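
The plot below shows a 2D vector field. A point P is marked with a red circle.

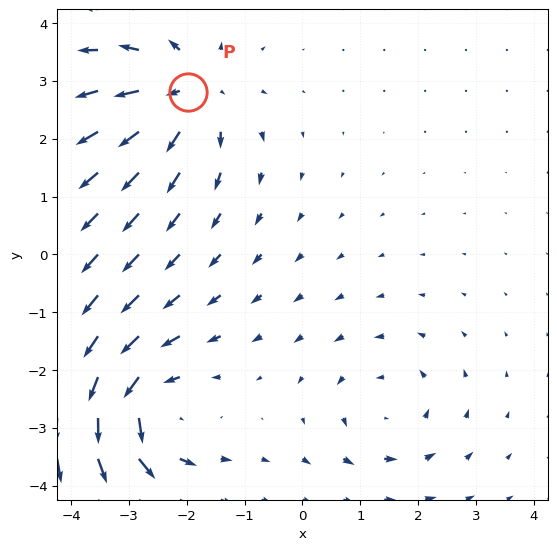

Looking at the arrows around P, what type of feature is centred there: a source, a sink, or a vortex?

At P (-2.0, 2.8) the arrows spread outward. Divergence about +4, curl ≈0 — positive divergence with near-zero curl is a source.

source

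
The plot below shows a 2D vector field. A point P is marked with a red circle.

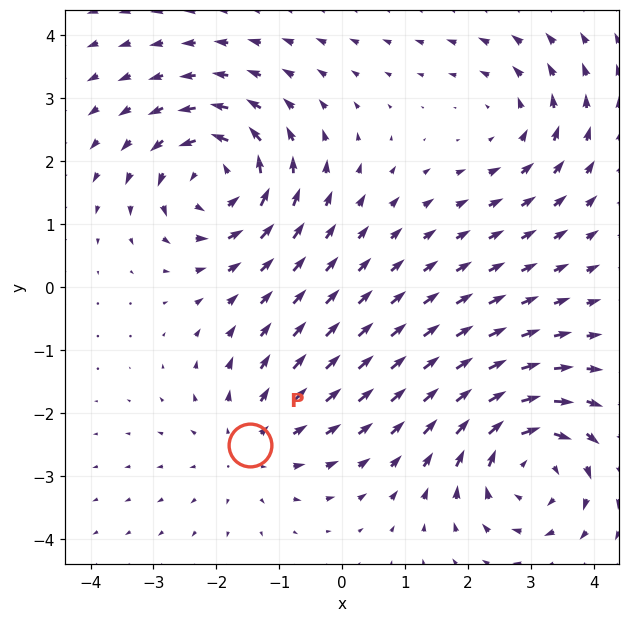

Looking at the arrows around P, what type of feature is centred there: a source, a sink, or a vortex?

At P (-1.5, -2.5) the arrows spread outward. Divergence about +3, curl ≈0 — positive divergence with near-zero curl is a source.

source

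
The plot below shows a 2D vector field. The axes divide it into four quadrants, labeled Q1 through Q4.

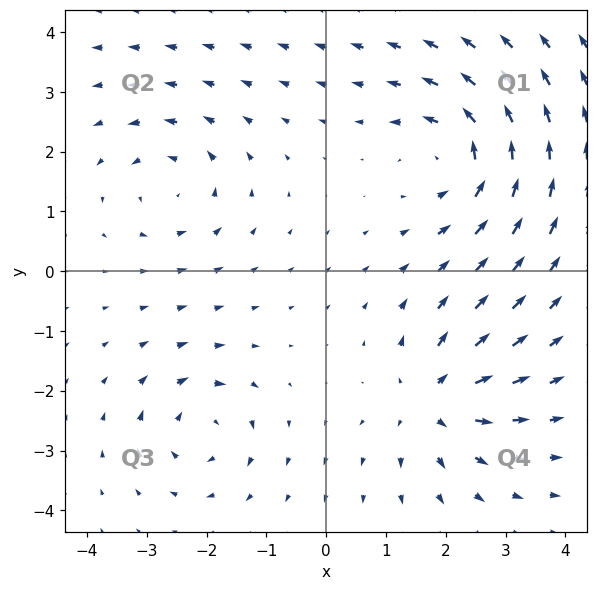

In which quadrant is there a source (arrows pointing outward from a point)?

The source sits at approximately (1.8, -2.2), which lies in quadrant Q4. The divergence there is about +5, positive as expected for a source.

Q4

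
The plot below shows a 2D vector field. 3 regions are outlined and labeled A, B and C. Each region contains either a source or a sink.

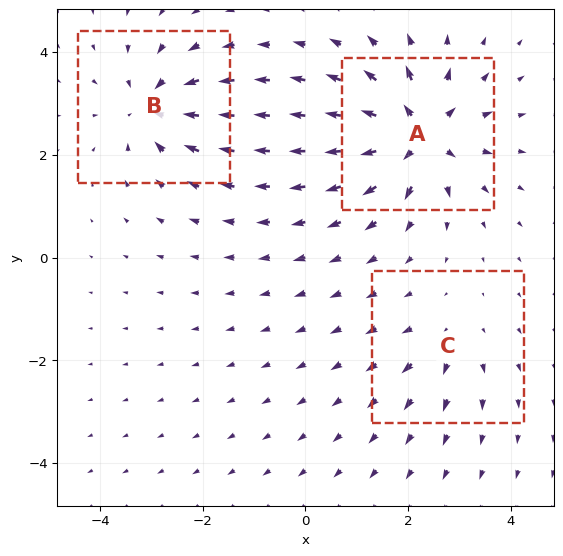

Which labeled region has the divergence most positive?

Divergence at each region's feature centre — A: about +5, B: about -4, C: about +2. Region A is most positive.

A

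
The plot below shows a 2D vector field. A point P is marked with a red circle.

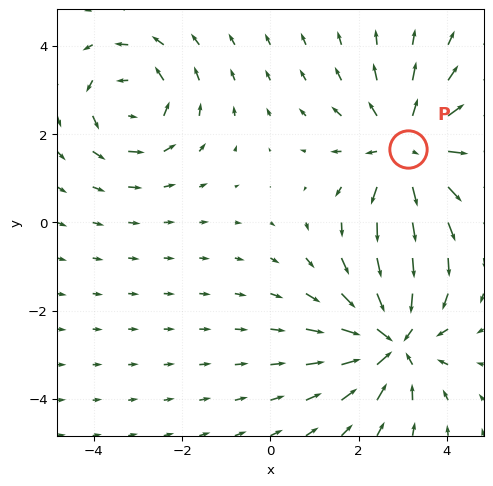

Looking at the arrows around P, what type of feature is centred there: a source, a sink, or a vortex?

At P (3.1, 1.7) the arrows spread outward. Divergence about +4, curl ≈0 — positive divergence with near-zero curl is a source.

source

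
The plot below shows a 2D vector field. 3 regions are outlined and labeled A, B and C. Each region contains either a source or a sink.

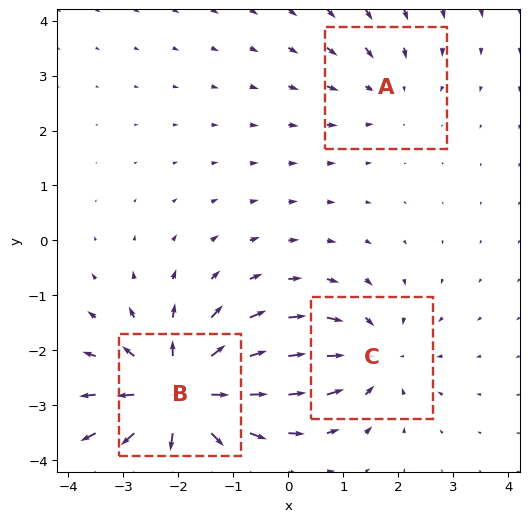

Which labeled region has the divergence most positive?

B

Divergence at each region's feature centre — A: about -2, B: about +5, C: about -3. Region B is most positive.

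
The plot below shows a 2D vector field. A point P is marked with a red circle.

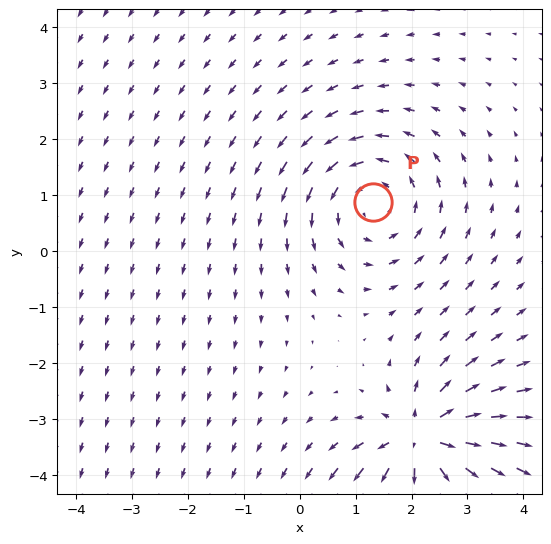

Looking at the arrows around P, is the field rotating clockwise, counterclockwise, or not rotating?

Near P at (1.3, 0.9) the arrows circulate counterclockwise. The curl (z-component) there is about +4; positive curl means counterclockwise rotation.

counterclockwise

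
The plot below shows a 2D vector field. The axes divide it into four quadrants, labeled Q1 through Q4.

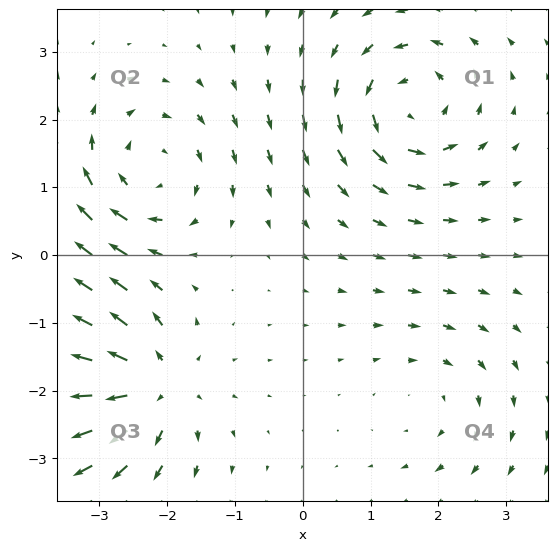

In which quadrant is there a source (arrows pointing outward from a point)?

Q3

The source sits at approximately (-2.2, -1.9), which lies in quadrant Q3. The divergence there is about +5, positive as expected for a source.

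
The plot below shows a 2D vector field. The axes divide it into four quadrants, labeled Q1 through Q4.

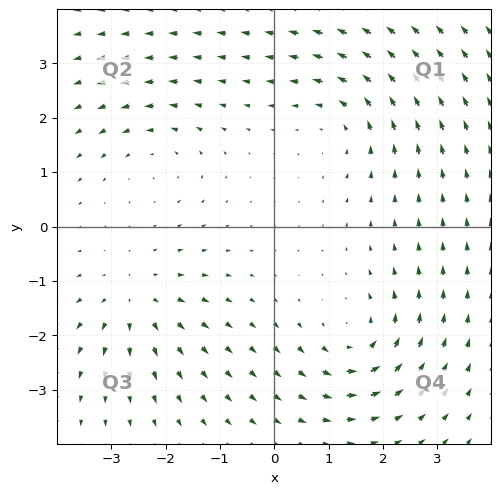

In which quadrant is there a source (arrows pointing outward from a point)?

The source sits at approximately (-2.5, -1.4), which lies in quadrant Q3. The divergence there is about +4, positive as expected for a source.

Q3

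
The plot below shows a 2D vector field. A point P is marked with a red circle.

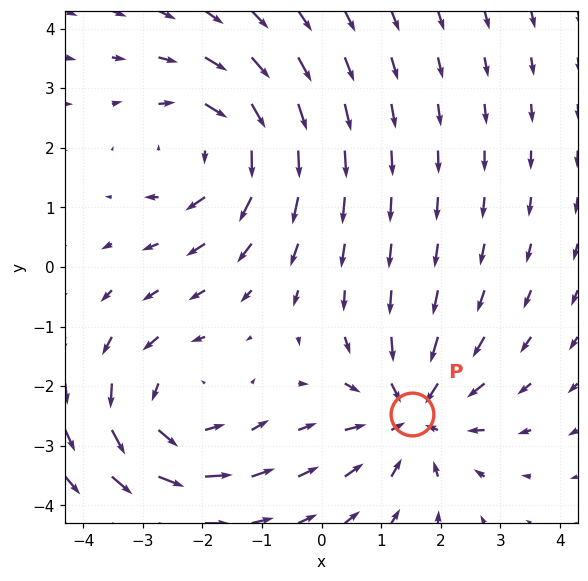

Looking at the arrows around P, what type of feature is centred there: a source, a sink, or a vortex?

sink

At P (1.5, -2.5) the arrows converge inward. Divergence about -5, curl ≈0 — negative divergence with near-zero curl is a sink.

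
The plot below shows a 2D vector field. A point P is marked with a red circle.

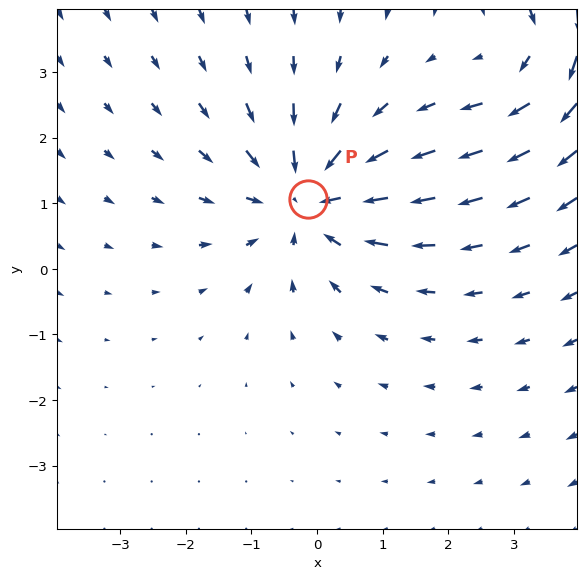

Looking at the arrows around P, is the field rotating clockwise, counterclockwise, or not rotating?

Near P at (-0.1, 1.1) the arrows show no circulation. The curl there is ≈0.

not rotating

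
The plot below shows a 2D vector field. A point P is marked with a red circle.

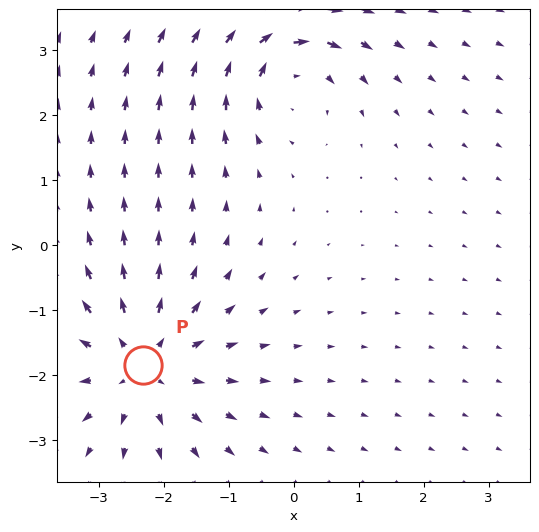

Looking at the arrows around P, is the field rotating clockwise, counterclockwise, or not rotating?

Near P at (-2.3, -1.8) the arrows show no circulation. The curl there is ≈0.

not rotating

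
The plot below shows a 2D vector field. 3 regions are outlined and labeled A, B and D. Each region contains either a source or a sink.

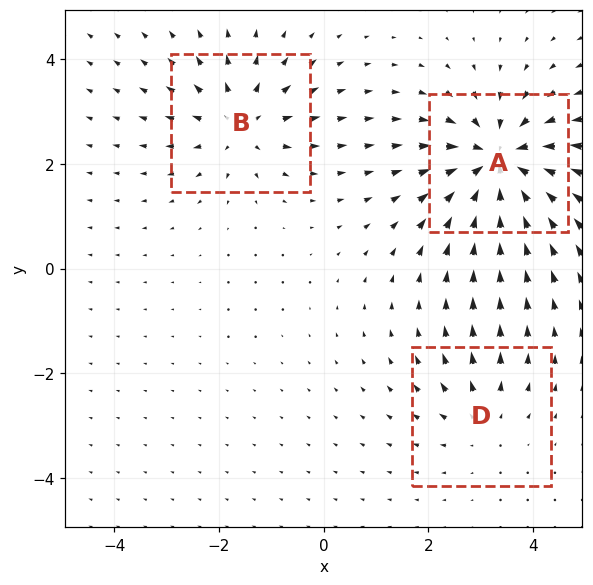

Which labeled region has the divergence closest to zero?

Divergence at each region's feature centre — A: about -5, B: about +3, D: about +2. Region D is closest to zero.

D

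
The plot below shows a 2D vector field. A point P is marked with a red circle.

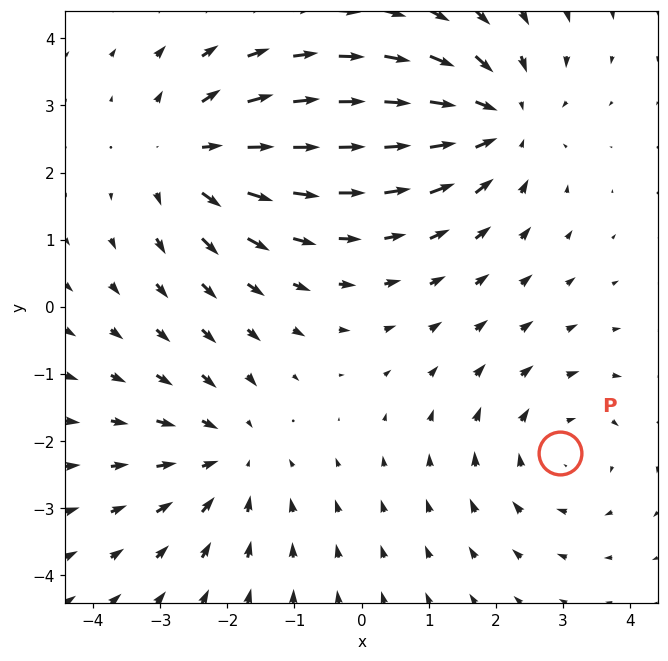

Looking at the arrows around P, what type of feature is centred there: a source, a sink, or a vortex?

At P (3.0, -2.2) the arrows circulate clockwise. Divergence ≈0, curl about -3 — near-zero divergence with nonzero curl is a vortex.

vortex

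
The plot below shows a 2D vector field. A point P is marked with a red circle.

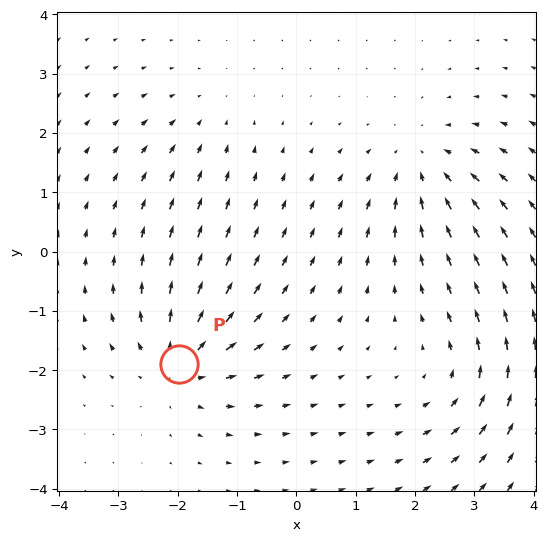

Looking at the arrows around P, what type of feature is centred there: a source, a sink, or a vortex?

source

At P (-2.0, -1.9) the arrows spread outward. Divergence about +5, curl ≈0 — positive divergence with near-zero curl is a source.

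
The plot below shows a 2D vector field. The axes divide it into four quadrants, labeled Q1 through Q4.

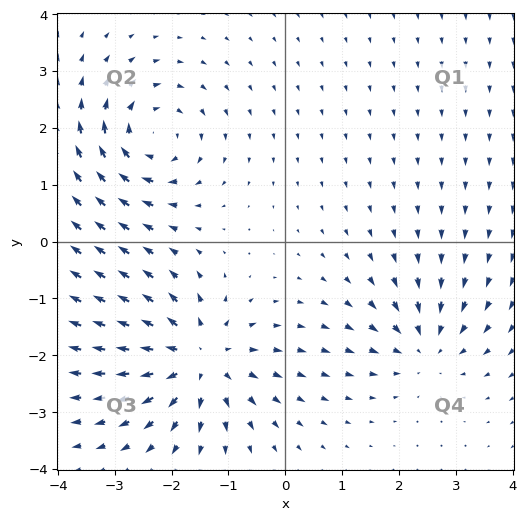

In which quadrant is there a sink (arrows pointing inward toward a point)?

The sink sits at approximately (2.4, -1.8), which lies in quadrant Q4. The divergence there is about -3, negative as expected for a sink.

Q4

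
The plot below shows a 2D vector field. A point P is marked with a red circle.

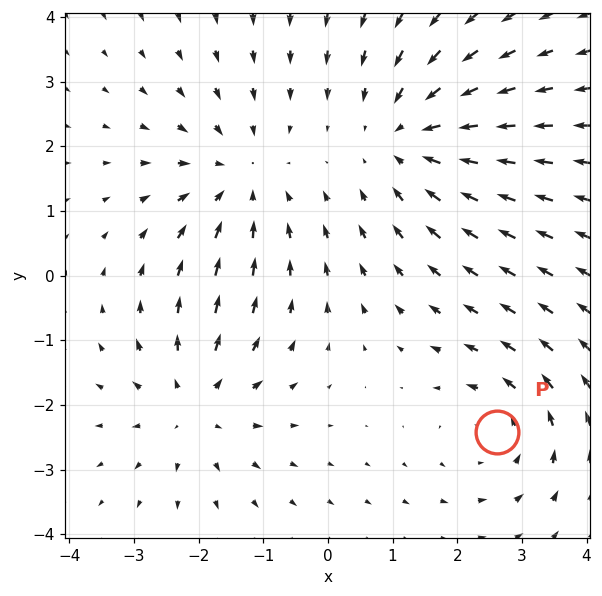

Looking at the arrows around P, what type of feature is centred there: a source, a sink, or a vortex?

At P (2.6, -2.4) the arrows circulate counterclockwise. Divergence ≈0, curl about +3 — near-zero divergence with nonzero curl is a vortex.

vortex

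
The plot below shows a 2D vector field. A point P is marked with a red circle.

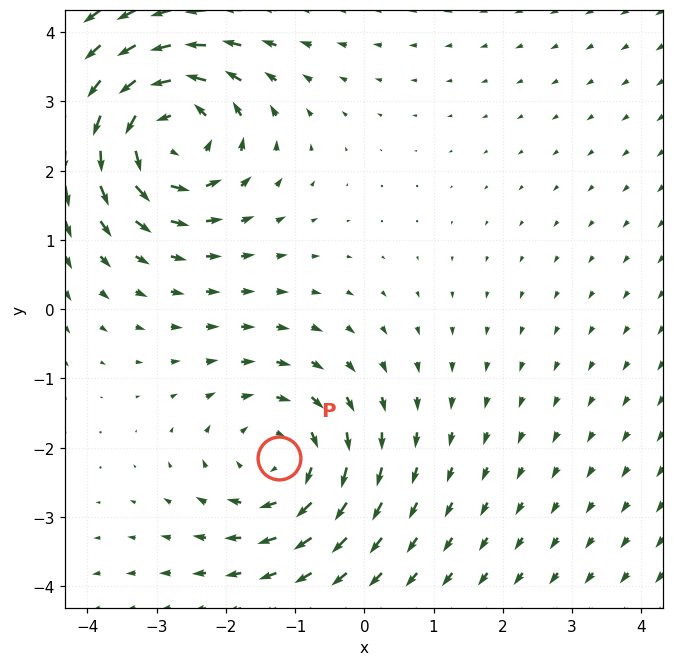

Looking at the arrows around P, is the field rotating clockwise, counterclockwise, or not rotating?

Near P at (-1.2, -2.1) the arrows circulate clockwise. The curl (z-component) there is about -3; negative curl means clockwise rotation.

clockwise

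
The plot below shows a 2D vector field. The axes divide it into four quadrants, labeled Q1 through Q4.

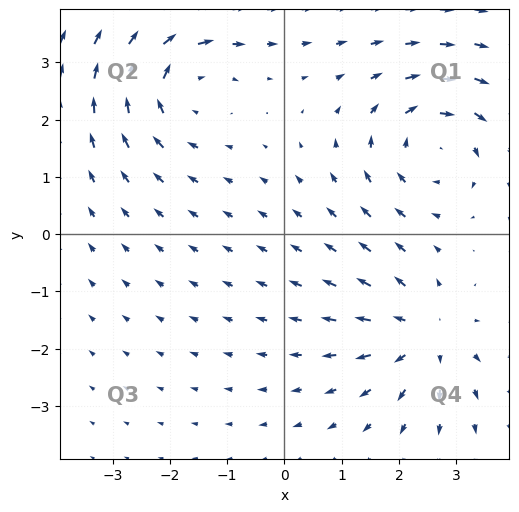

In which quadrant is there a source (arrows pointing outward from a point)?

Q4

The source sits at approximately (2.4, -1.8), which lies in quadrant Q4. The divergence there is about +5, positive as expected for a source.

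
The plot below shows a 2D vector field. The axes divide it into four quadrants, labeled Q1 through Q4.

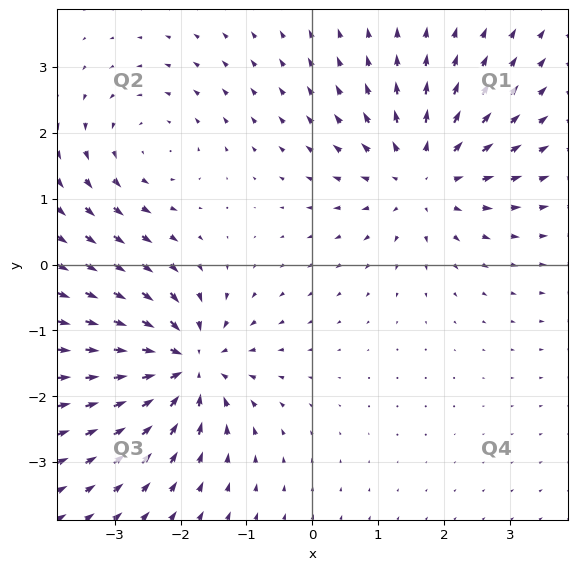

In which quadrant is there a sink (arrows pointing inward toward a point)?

Q3

The sink sits at approximately (-1.9, -1.5), which lies in quadrant Q3. The divergence there is about -5, negative as expected for a sink.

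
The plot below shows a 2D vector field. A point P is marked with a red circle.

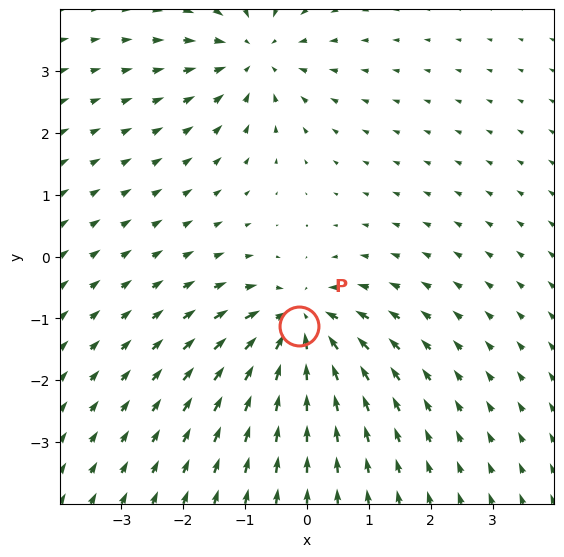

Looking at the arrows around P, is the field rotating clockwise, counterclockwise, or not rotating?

not rotating

Near P at (-0.1, -1.1) the arrows show no circulation. The curl there is ≈0.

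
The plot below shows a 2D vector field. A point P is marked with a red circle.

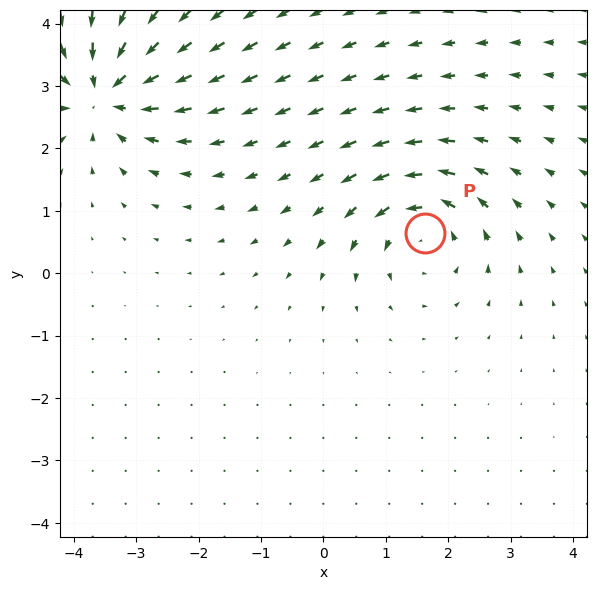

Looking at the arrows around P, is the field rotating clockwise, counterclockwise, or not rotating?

Near P at (1.6, 0.6) the arrows circulate counterclockwise. The curl (z-component) there is about +4; positive curl means counterclockwise rotation.

counterclockwise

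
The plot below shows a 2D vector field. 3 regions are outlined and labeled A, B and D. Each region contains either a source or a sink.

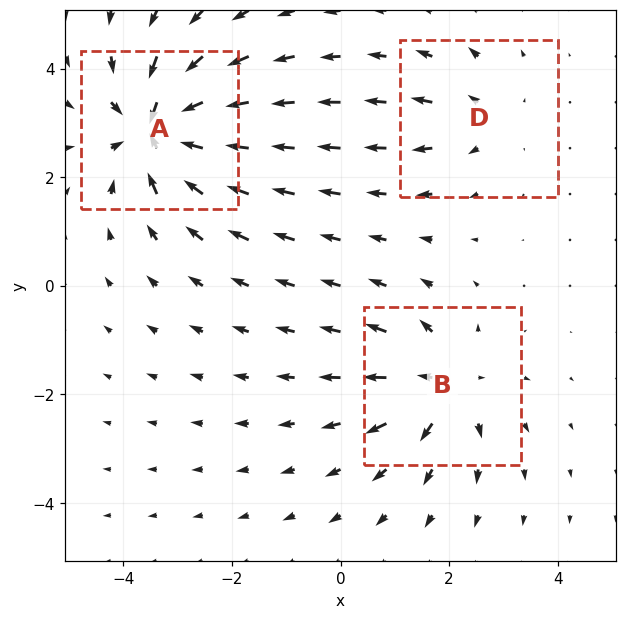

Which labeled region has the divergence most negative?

A

Divergence at each region's feature centre — A: about -5, B: about +4, D: about +2. Region A is most negative.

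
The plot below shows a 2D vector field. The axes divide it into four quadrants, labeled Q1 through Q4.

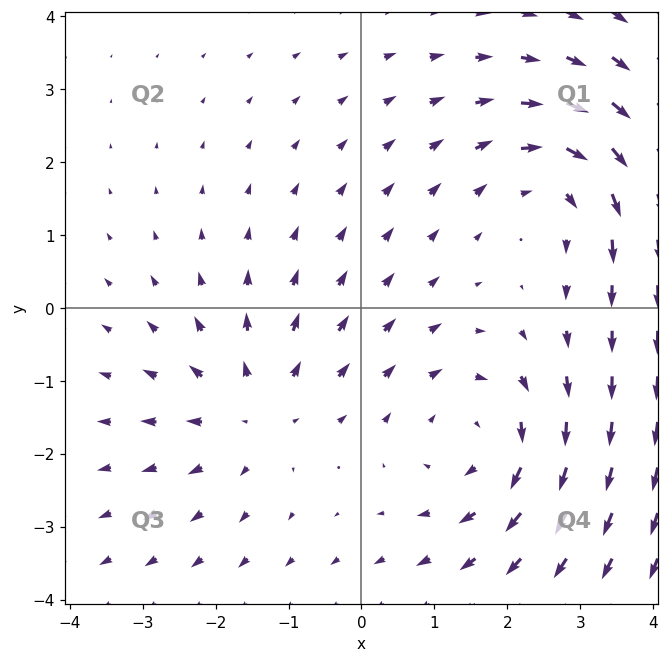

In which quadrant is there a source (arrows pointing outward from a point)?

The source sits at approximately (-1.5, -1.4), which lies in quadrant Q3. The divergence there is about +3, positive as expected for a source.

Q3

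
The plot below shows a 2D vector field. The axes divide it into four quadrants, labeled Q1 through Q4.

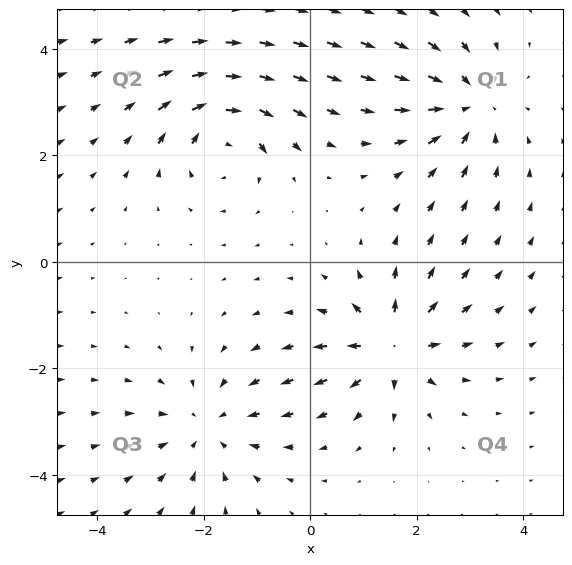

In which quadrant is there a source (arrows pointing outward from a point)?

The source sits at approximately (1.5, -1.6), which lies in quadrant Q4. The divergence there is about +5, positive as expected for a source.

Q4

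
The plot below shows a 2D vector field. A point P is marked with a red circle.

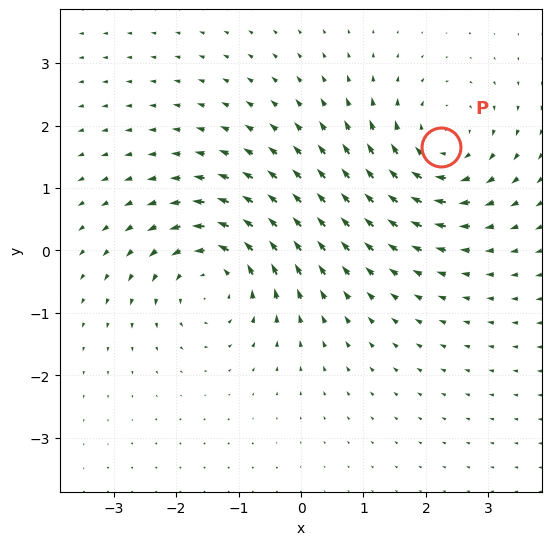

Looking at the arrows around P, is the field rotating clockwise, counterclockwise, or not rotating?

clockwise

Near P at (2.2, 1.7) the arrows circulate clockwise. The curl (z-component) there is about -4; negative curl means clockwise rotation.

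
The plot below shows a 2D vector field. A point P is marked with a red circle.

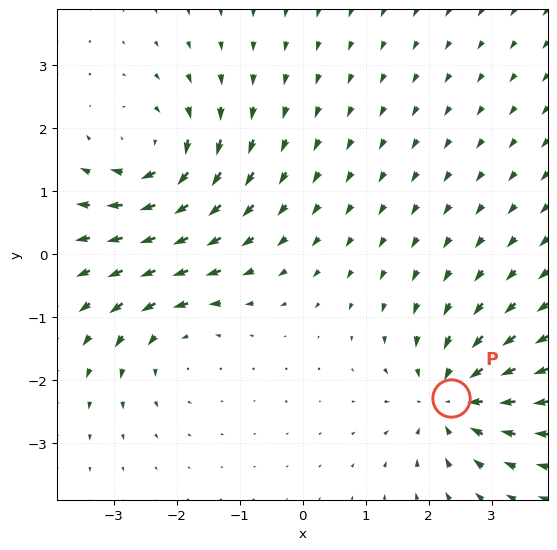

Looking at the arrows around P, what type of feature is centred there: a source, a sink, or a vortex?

At P (2.4, -2.3) the arrows converge inward. Divergence about -6, curl ≈0 — negative divergence with near-zero curl is a sink.

sink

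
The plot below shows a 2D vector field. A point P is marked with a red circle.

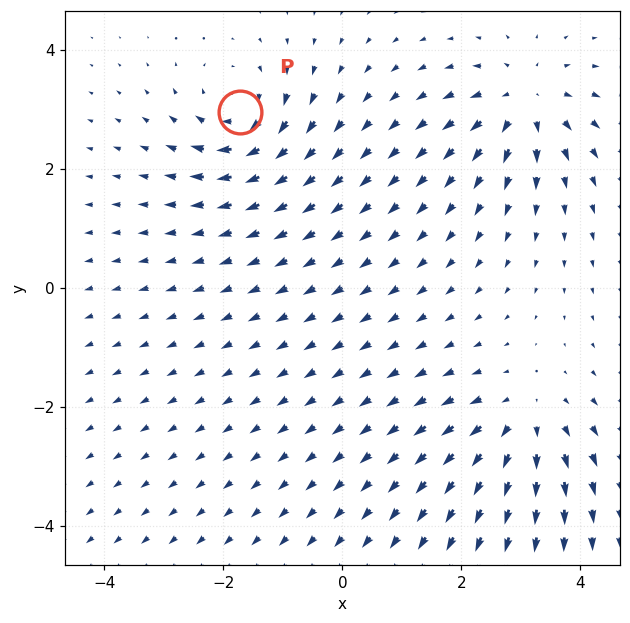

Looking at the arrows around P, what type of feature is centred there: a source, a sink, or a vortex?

At P (-1.7, 3.0) the arrows circulate clockwise. Divergence ≈0, curl about -6 — near-zero divergence with nonzero curl is a vortex.

vortex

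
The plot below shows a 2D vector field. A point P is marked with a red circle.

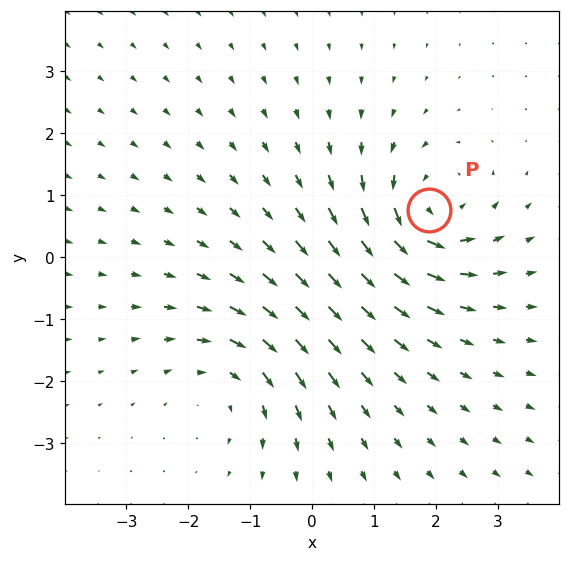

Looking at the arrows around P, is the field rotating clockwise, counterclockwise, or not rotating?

Near P at (1.9, 0.8) the arrows circulate counterclockwise. The curl (z-component) there is about +6; positive curl means counterclockwise rotation.

counterclockwise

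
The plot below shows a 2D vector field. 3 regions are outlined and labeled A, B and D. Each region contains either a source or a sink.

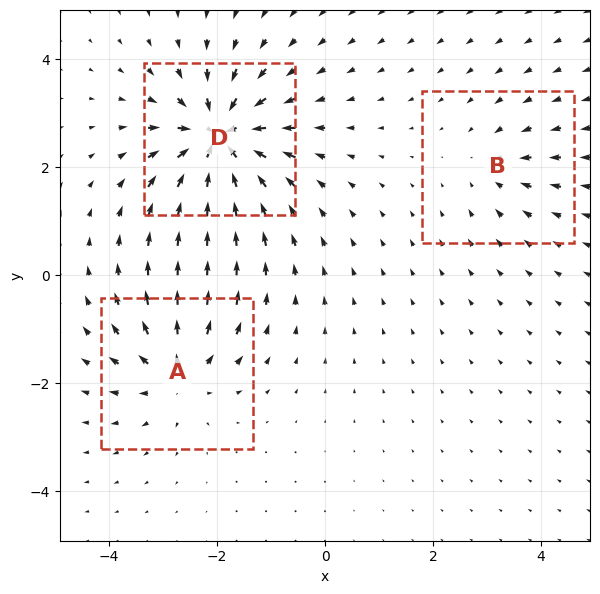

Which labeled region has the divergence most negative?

Divergence at each region's feature centre — A: about +4, B: about -2, D: about -6. Region D is most negative.

D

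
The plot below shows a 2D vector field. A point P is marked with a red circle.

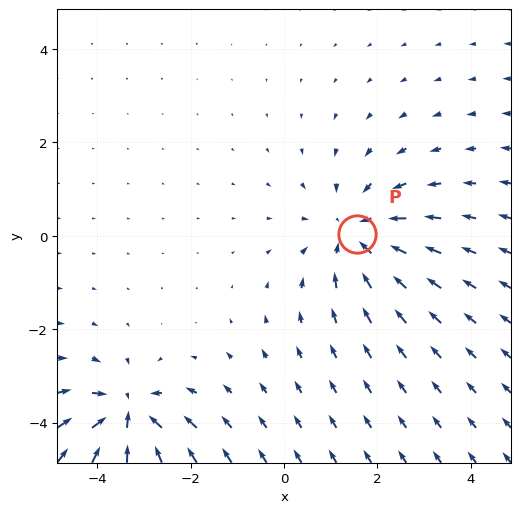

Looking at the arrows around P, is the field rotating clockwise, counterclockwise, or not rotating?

not rotating

Near P at (1.6, 0.0) the arrows show no circulation. The curl there is ≈0.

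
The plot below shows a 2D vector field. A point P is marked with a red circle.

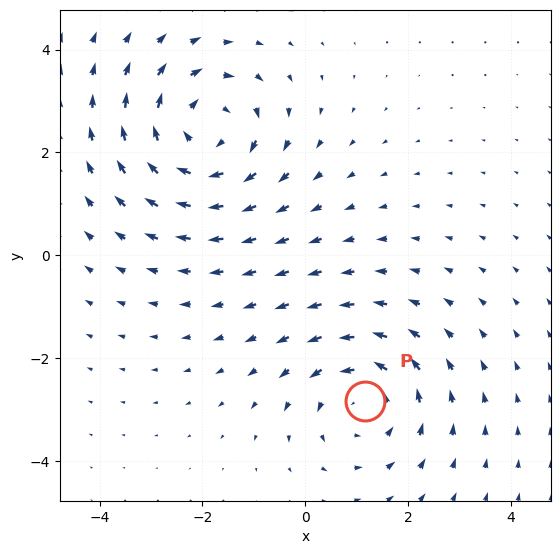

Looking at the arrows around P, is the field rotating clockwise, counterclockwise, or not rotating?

counterclockwise

Near P at (1.2, -2.8) the arrows circulate counterclockwise. The curl (z-component) there is about +3; positive curl means counterclockwise rotation.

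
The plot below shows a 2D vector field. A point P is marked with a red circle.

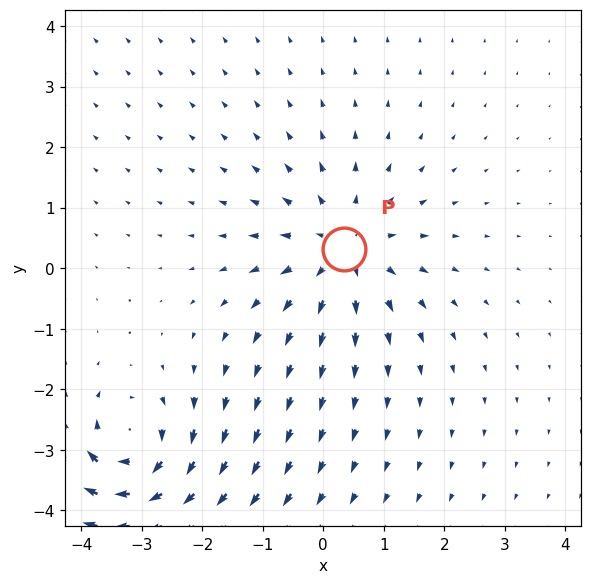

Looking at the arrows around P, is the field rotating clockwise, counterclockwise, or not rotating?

not rotating

Near P at (0.3, 0.3) the arrows show no circulation. The curl there is ≈0.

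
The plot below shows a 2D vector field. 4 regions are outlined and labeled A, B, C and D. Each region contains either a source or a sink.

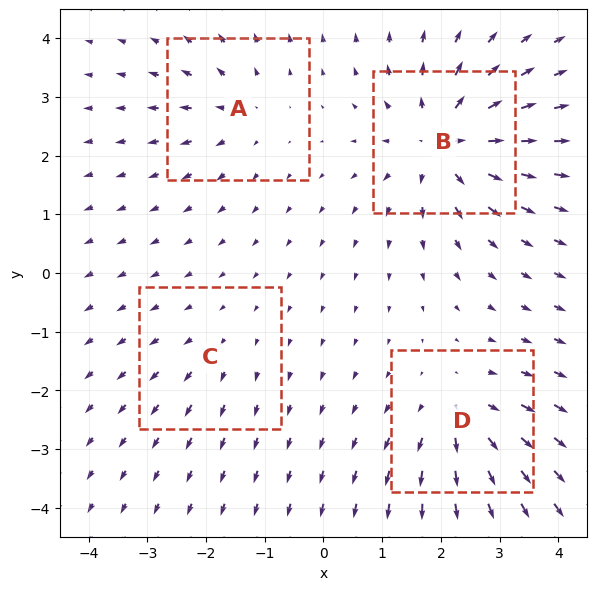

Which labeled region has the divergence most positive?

B

Divergence at each region's feature centre — A: about +4, B: about +7, C: about +2, D: about +5. Region B is most positive.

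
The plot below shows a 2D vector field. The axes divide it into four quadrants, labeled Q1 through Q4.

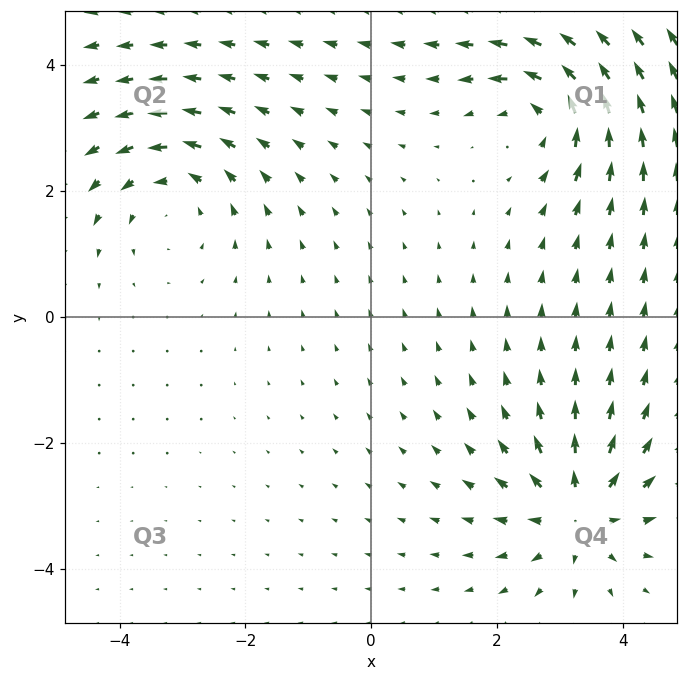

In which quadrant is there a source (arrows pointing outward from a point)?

The source sits at approximately (3.3, -3.1), which lies in quadrant Q4. The divergence there is about +6, positive as expected for a source.

Q4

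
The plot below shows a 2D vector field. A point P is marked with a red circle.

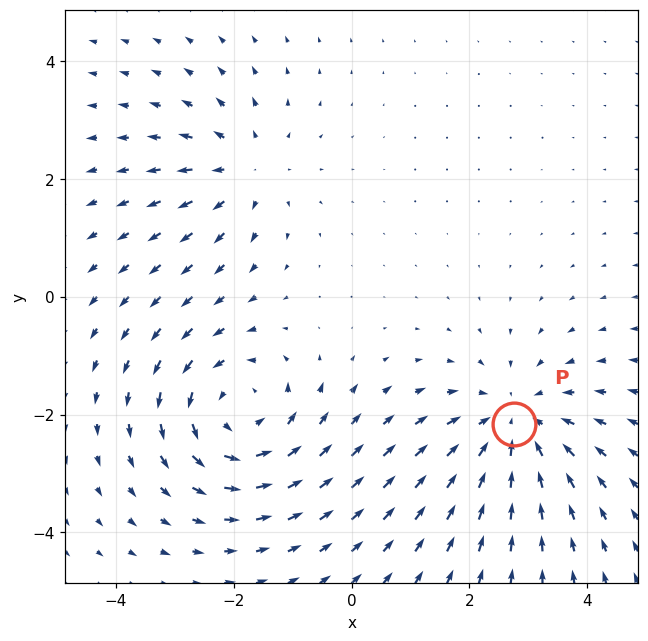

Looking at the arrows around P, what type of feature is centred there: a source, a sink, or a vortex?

sink

At P (2.8, -2.2) the arrows converge inward. Divergence about -4, curl ≈0 — negative divergence with near-zero curl is a sink.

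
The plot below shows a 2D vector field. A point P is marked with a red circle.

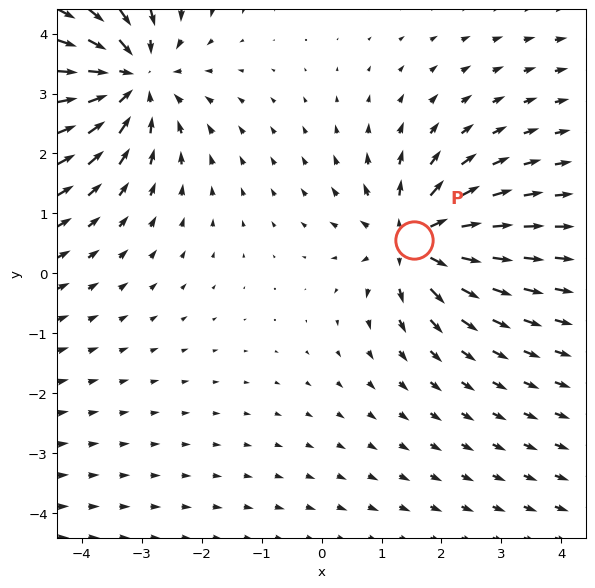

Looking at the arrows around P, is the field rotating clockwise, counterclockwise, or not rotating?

not rotating

Near P at (1.5, 0.6) the arrows show no circulation. The curl there is ≈0.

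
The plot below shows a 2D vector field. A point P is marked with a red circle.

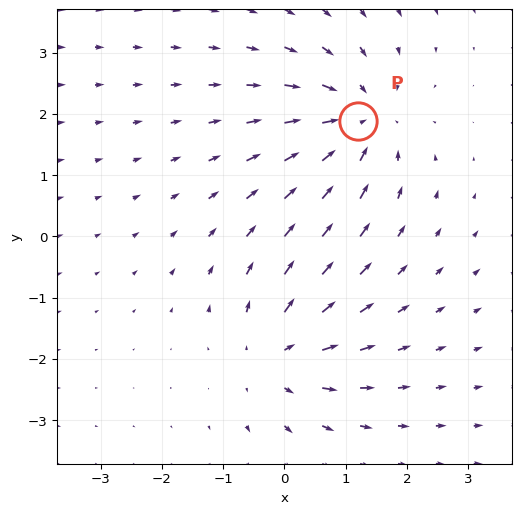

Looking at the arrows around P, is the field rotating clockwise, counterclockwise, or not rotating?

Near P at (1.2, 1.9) the arrows show no circulation. The curl there is ≈0.

not rotating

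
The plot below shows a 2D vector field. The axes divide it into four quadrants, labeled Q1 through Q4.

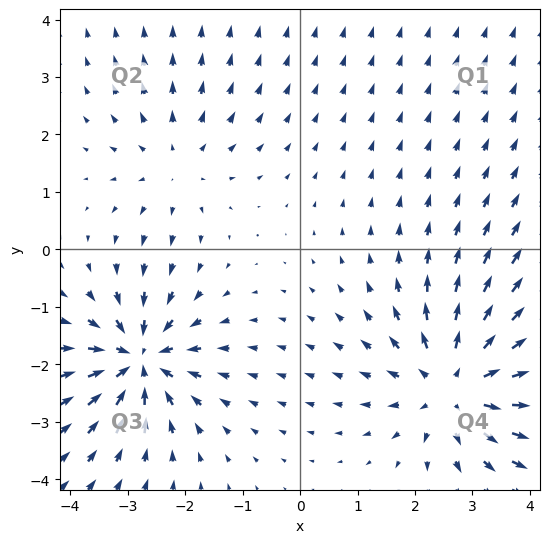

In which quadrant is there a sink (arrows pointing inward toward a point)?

Q3

The sink sits at approximately (-2.8, -1.9), which lies in quadrant Q3. The divergence there is about -6, negative as expected for a sink.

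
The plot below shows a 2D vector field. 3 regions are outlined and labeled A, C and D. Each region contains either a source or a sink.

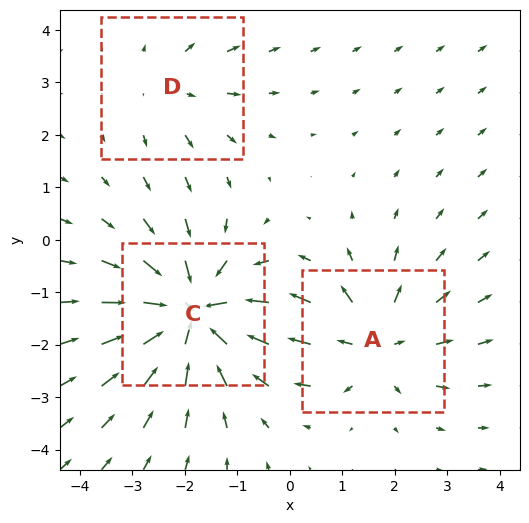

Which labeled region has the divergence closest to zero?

Divergence at each region's feature centre — A: about +3, C: about -5, D: about +2. Region D is closest to zero.

D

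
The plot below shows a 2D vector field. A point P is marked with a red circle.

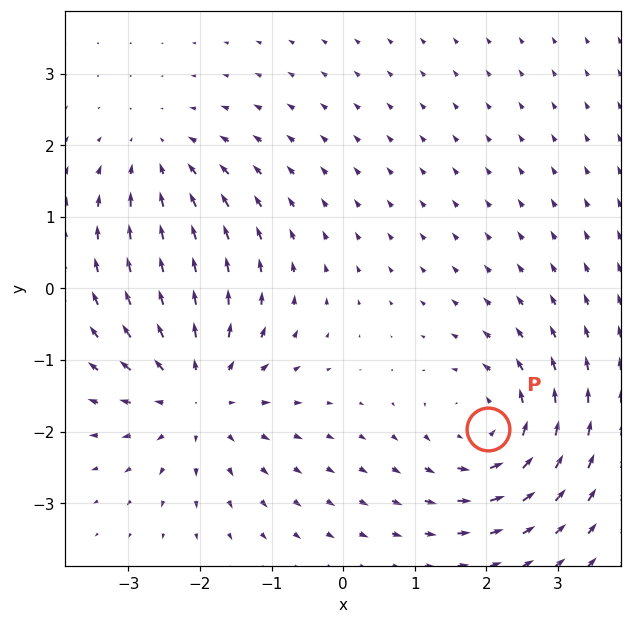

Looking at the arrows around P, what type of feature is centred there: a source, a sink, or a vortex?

vortex

At P (2.0, -2.0) the arrows circulate counterclockwise. Divergence ≈0, curl about +4 — near-zero divergence with nonzero curl is a vortex.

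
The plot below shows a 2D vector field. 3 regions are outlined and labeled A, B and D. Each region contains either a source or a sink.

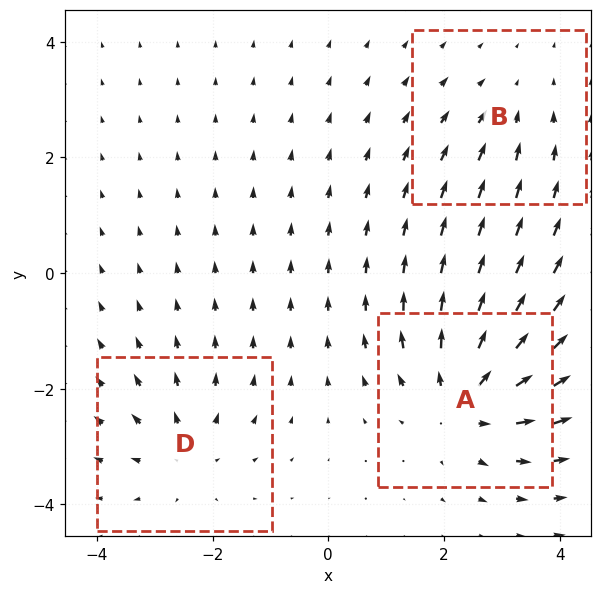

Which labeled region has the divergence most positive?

A

Divergence at each region's feature centre — A: about +5, B: about -2, D: about +3. Region A is most positive.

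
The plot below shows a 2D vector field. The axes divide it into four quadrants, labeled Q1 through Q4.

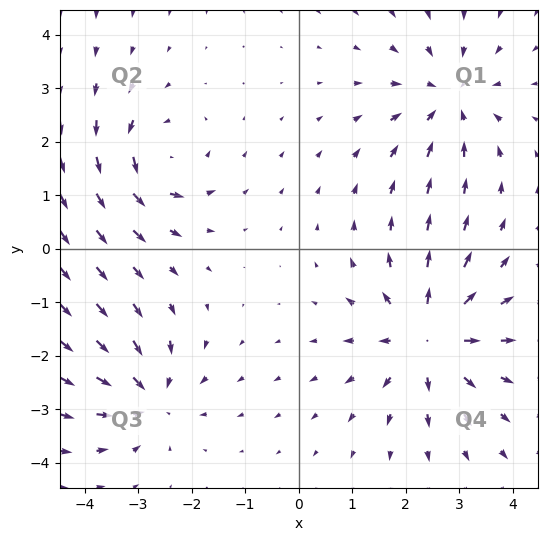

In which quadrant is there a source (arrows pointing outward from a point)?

Q4

The source sits at approximately (2.4, -1.6), which lies in quadrant Q4. The divergence there is about +5, positive as expected for a source.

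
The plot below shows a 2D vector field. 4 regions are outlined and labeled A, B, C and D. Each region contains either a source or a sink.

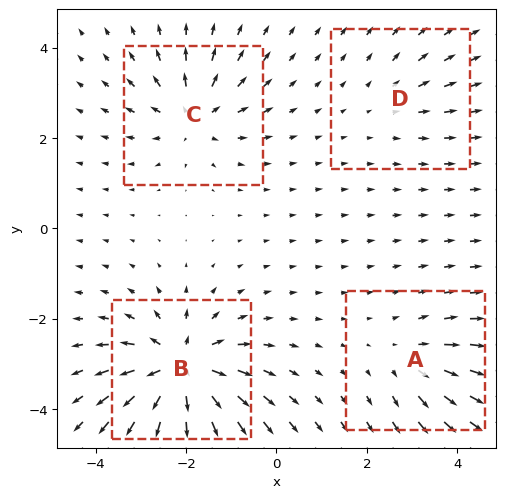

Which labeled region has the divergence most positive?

Divergence at each region's feature centre — A: about +4, B: about +9, C: about +5, D: about +2. Region B is most positive.

B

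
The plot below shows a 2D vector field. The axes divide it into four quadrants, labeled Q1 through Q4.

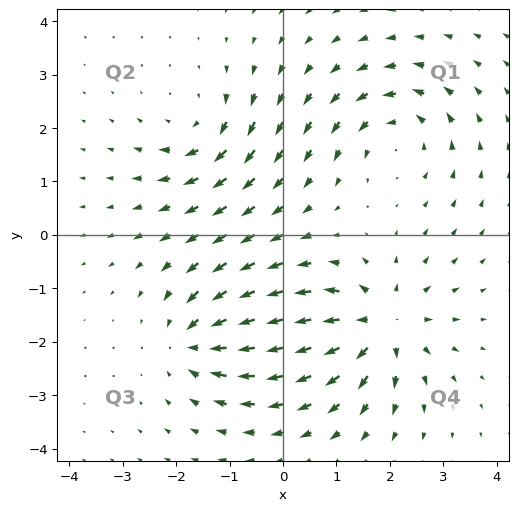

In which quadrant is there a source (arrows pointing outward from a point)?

Q4

The source sits at approximately (1.8, -1.7), which lies in quadrant Q4. The divergence there is about +4, positive as expected for a source.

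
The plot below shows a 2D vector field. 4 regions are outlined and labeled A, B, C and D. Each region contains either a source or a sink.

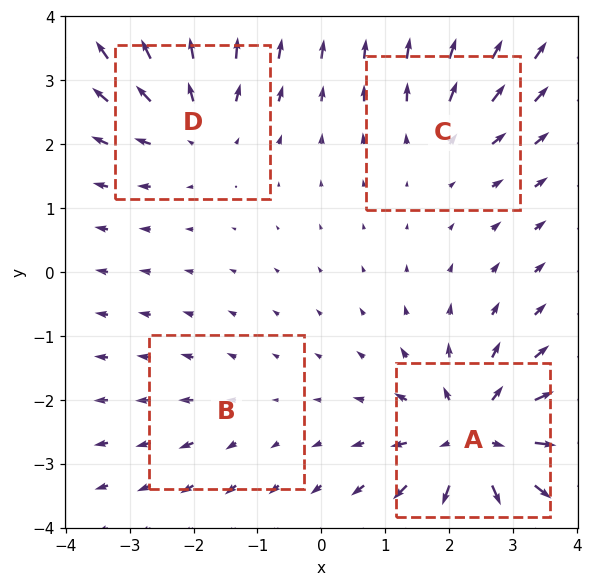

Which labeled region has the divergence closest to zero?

Divergence at each region's feature centre — A: about +7, B: about +2, C: about +3, D: about +5. Region B is closest to zero.

B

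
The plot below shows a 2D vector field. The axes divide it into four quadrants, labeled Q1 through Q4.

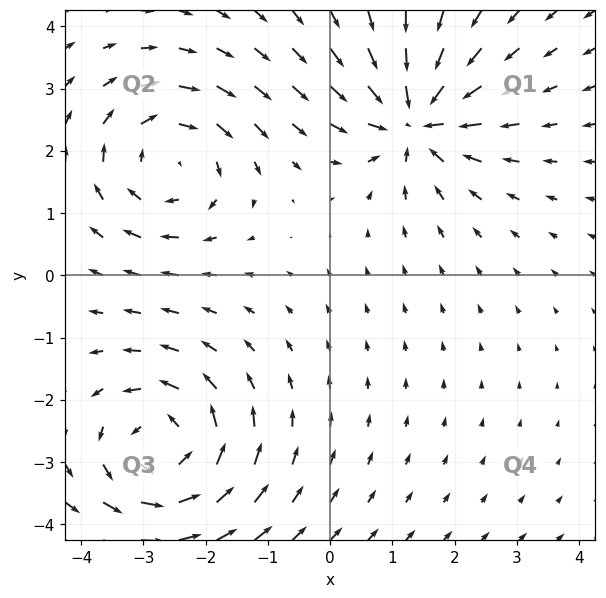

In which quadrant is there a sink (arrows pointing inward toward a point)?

The sink sits at approximately (1.4, 2.5), which lies in quadrant Q1. The divergence there is about -5, negative as expected for a sink.

Q1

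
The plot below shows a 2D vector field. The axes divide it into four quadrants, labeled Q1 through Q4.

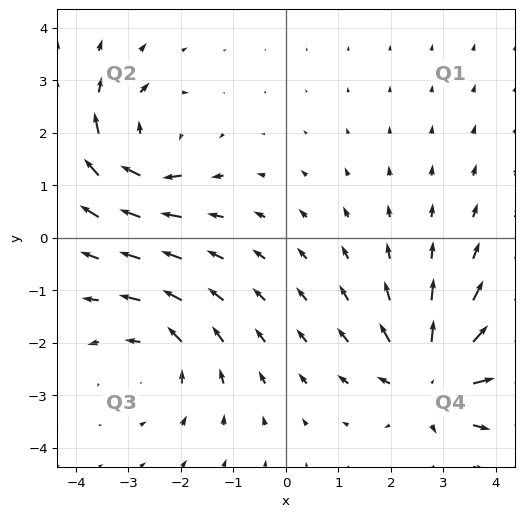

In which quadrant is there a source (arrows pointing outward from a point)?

Q4

The source sits at approximately (2.8, -2.7), which lies in quadrant Q4. The divergence there is about +5, positive as expected for a source.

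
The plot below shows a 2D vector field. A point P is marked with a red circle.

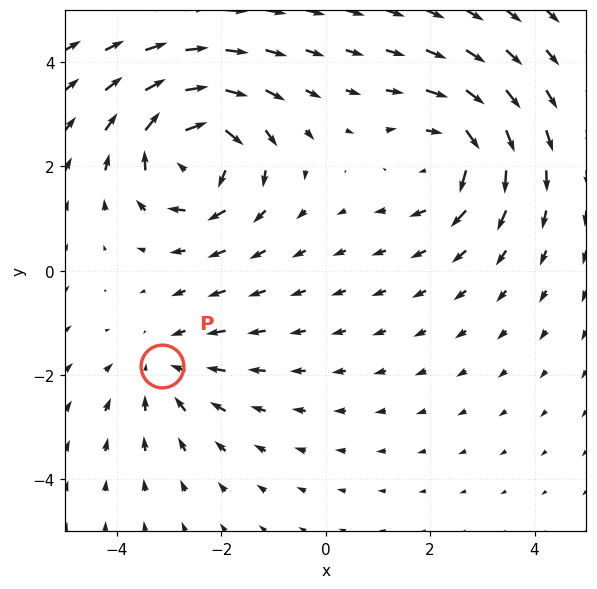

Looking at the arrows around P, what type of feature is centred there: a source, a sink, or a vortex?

sink

At P (-3.1, -1.8) the arrows converge inward. Divergence about -2, curl ≈0 — negative divergence with near-zero curl is a sink.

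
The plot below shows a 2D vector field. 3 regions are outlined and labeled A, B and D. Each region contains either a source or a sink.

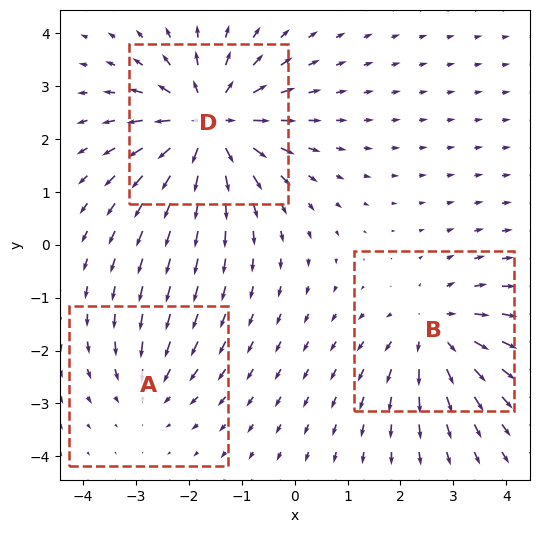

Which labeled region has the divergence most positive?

Divergence at each region's feature centre — A: about -2, B: about +3, D: about +5. Region D is most positive.

D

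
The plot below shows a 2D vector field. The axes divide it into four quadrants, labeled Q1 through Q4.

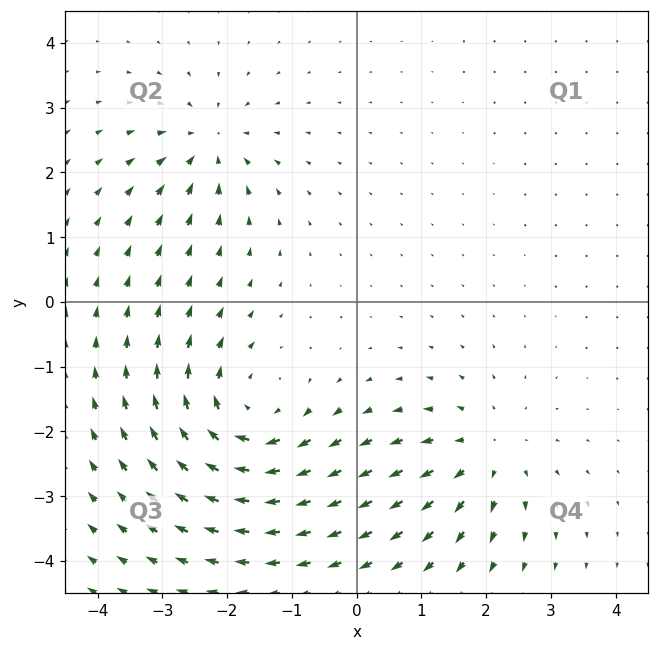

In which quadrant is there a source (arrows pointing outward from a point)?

The source sits at approximately (2.0, -2.3), which lies in quadrant Q4. The divergence there is about +3, positive as expected for a source.

Q4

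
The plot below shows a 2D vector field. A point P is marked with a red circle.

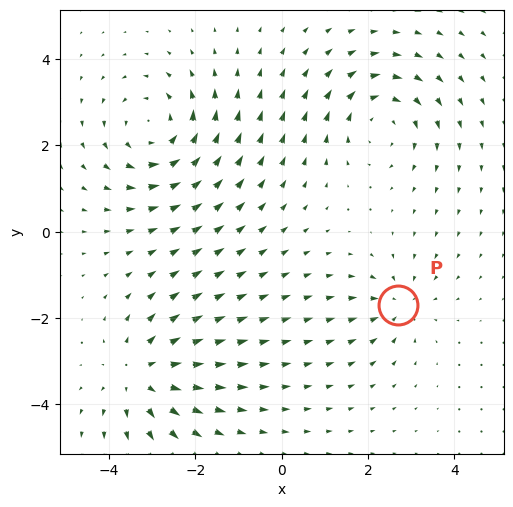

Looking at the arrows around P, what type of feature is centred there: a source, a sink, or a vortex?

At P (2.7, -1.7) the arrows converge inward. Divergence about -3, curl ≈0 — negative divergence with near-zero curl is a sink.

sink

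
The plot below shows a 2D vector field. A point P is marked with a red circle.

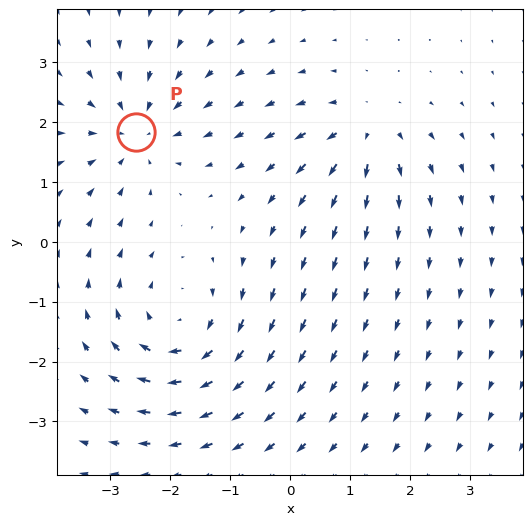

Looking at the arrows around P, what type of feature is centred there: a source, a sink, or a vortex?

sink

At P (-2.6, 1.8) the arrows converge inward. Divergence about -4, curl ≈0 — negative divergence with near-zero curl is a sink.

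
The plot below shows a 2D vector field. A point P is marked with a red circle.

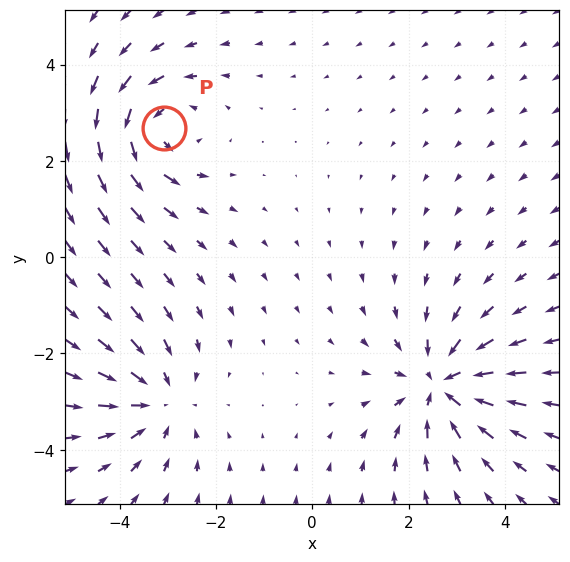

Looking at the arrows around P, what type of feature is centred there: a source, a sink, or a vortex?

vortex

At P (-3.1, 2.7) the arrows circulate counterclockwise. Divergence ≈0, curl about +4 — near-zero divergence with nonzero curl is a vortex.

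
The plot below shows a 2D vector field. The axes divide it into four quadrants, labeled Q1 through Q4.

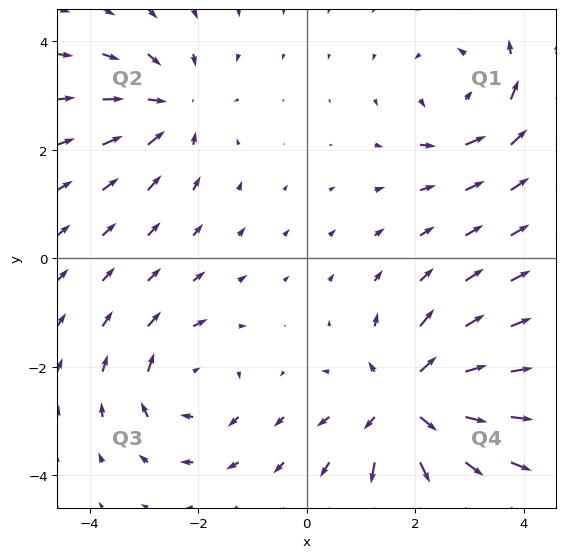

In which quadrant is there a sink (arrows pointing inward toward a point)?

The sink sits at approximately (-2.5, 2.8), which lies in quadrant Q2. The divergence there is about -3, negative as expected for a sink.

Q2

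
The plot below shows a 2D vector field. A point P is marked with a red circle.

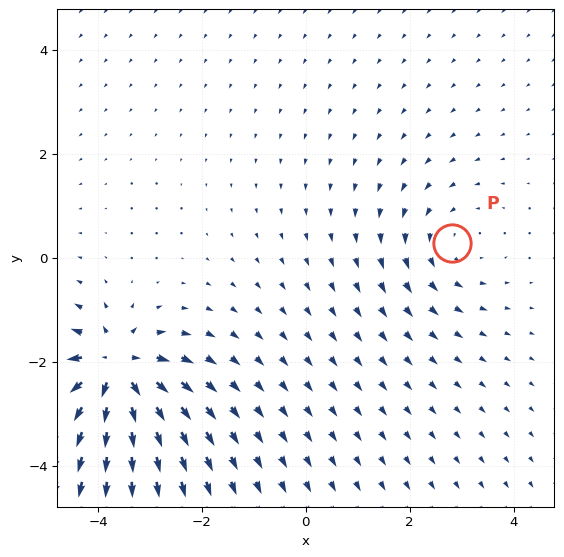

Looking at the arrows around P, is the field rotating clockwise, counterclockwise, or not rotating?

Near P at (2.8, 0.3) the arrows circulate counterclockwise. The curl (z-component) there is about +2; positive curl means counterclockwise rotation.

counterclockwise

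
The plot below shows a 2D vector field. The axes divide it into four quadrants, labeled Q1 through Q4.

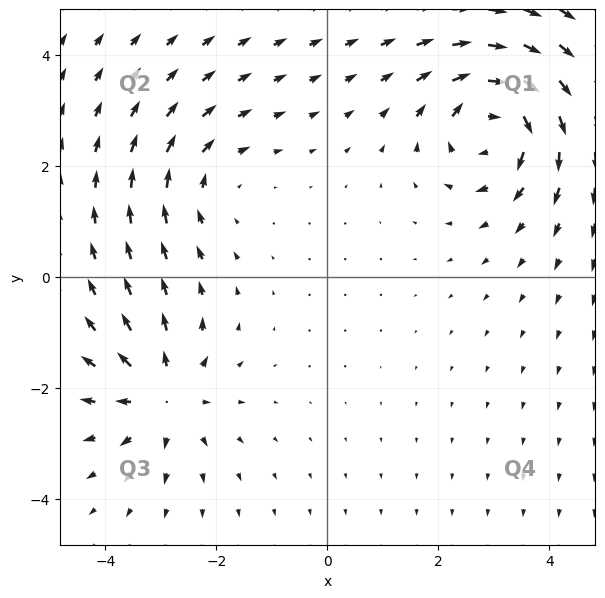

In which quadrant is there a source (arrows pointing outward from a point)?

Q3

The source sits at approximately (-3.0, -2.1), which lies in quadrant Q3. The divergence there is about +4, positive as expected for a source.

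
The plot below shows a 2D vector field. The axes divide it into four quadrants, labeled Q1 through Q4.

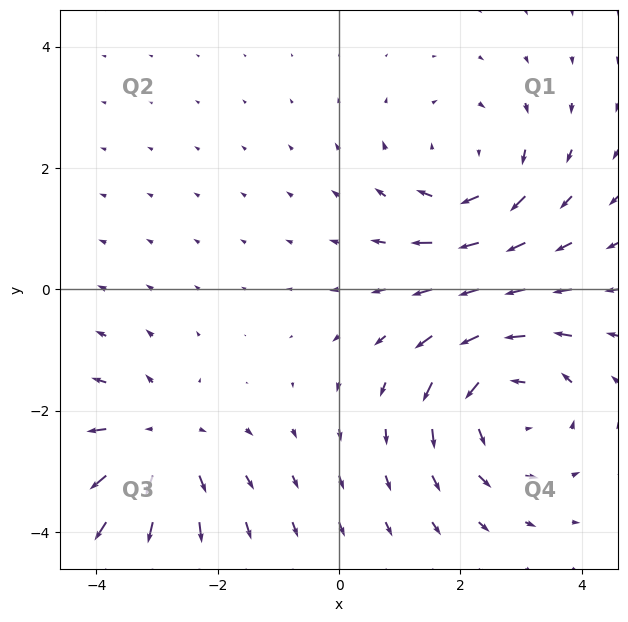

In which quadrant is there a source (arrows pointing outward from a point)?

Q3

The source sits at approximately (-3.0, -2.6), which lies in quadrant Q3. The divergence there is about +4, positive as expected for a source.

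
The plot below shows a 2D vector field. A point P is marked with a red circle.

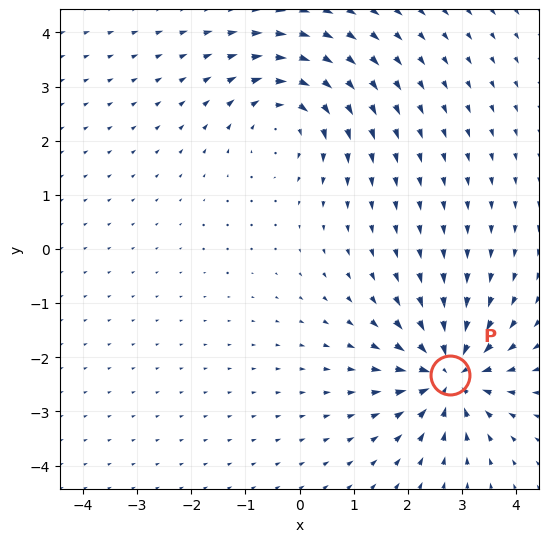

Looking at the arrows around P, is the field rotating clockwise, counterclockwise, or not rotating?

Near P at (2.8, -2.3) the arrows show no circulation. The curl there is ≈0.

not rotating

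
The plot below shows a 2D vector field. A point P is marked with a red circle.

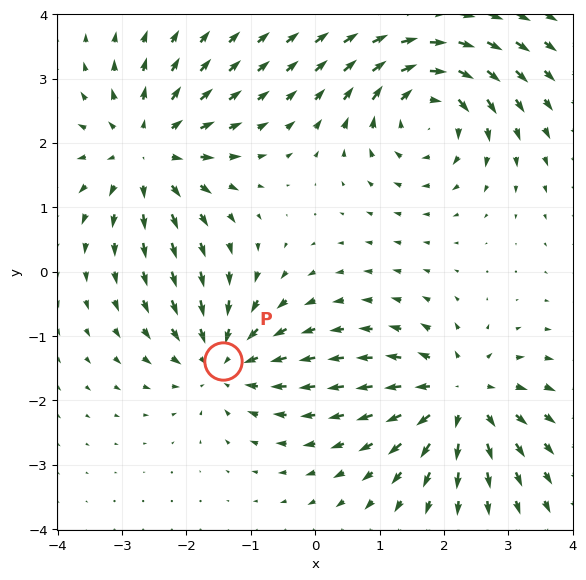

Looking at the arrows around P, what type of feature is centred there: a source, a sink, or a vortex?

At P (-1.4, -1.4) the arrows converge inward. Divergence about -5, curl ≈0 — negative divergence with near-zero curl is a sink.

sink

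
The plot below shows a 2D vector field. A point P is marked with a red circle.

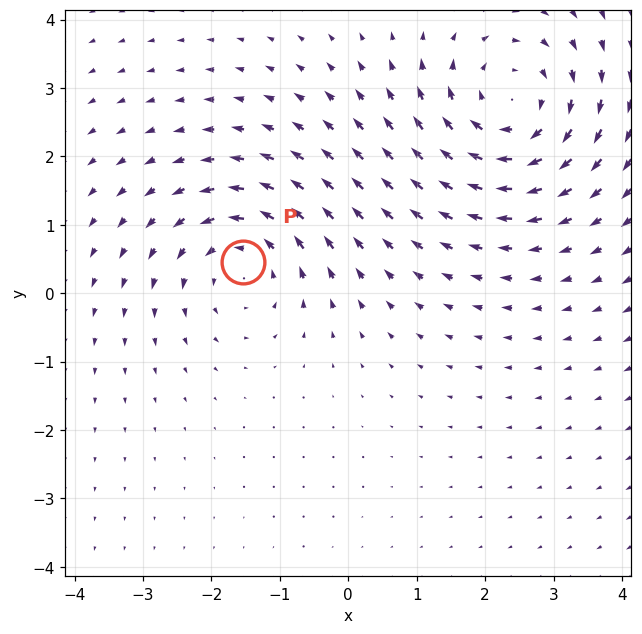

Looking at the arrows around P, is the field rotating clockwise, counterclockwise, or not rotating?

Near P at (-1.5, 0.5) the arrows circulate counterclockwise. The curl (z-component) there is about +4; positive curl means counterclockwise rotation.

counterclockwise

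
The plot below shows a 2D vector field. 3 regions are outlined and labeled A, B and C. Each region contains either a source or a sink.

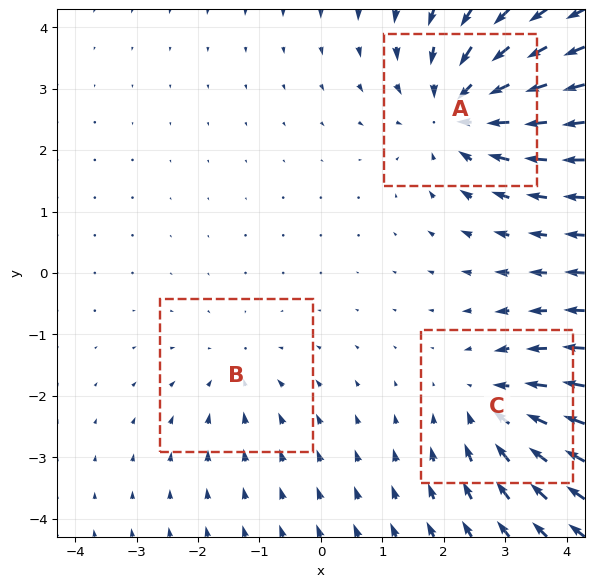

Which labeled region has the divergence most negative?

Divergence at each region's feature centre — A: about -4, B: about -2, C: about -3. Region A is most negative.

A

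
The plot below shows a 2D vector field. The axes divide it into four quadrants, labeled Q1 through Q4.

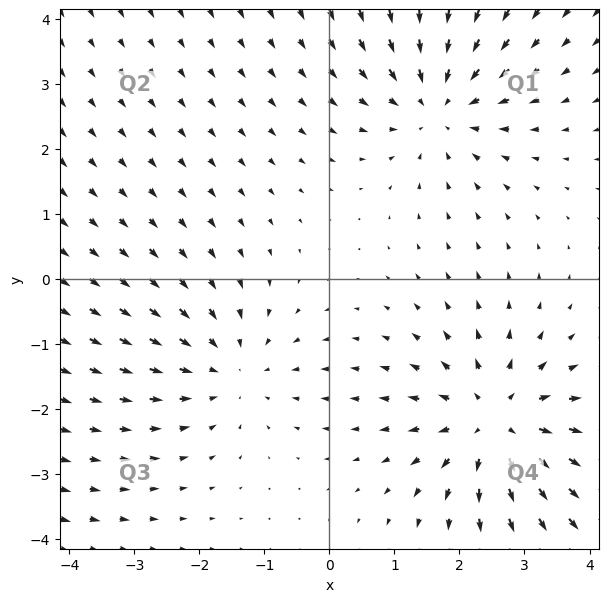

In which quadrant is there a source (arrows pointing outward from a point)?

The source sits at approximately (2.5, -2.2), which lies in quadrant Q4. The divergence there is about +4, positive as expected for a source.

Q4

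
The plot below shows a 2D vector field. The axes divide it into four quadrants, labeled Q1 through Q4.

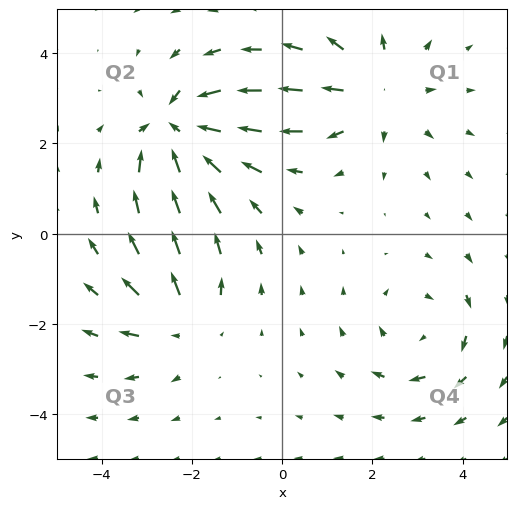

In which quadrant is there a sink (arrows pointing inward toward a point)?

Q2

The sink sits at approximately (-2.3, 2.3), which lies in quadrant Q2. The divergence there is about -5, negative as expected for a sink.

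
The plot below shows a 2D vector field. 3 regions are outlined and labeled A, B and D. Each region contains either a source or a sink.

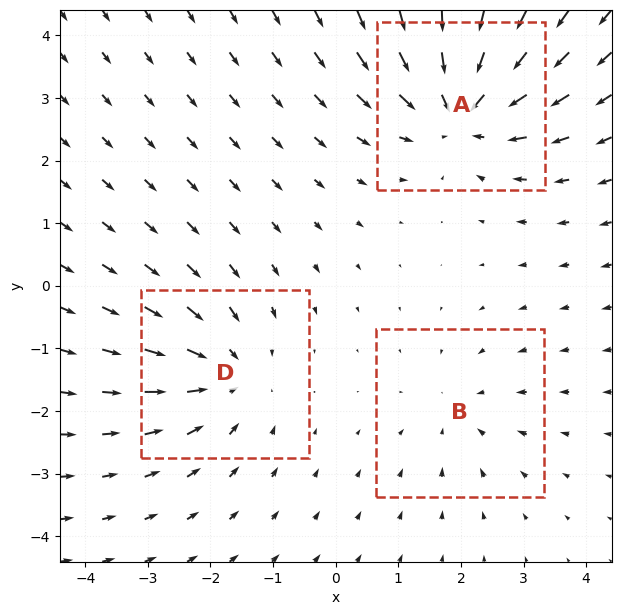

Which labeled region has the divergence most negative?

A

Divergence at each region's feature centre — A: about -5, B: about -2, D: about -3. Region A is most negative.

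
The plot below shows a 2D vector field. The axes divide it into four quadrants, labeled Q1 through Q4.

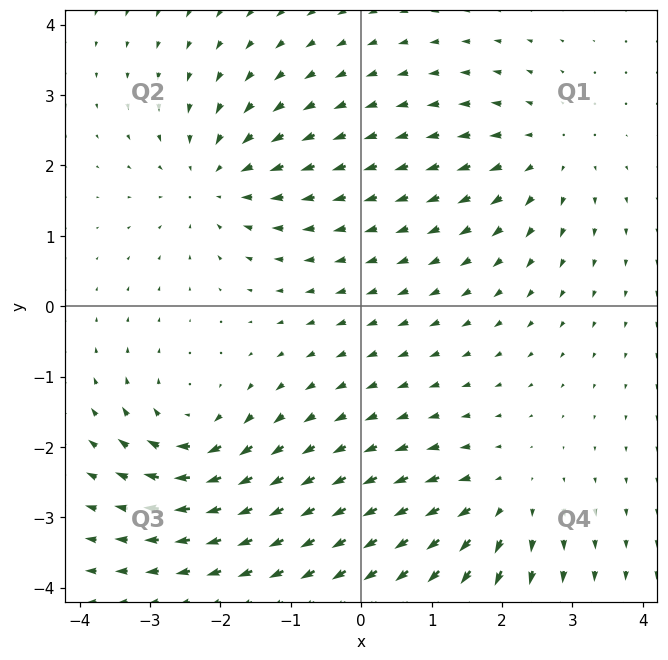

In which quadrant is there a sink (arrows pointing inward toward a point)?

Q2

The sink sits at approximately (-2.1, 1.8), which lies in quadrant Q2. The divergence there is about -4, negative as expected for a sink.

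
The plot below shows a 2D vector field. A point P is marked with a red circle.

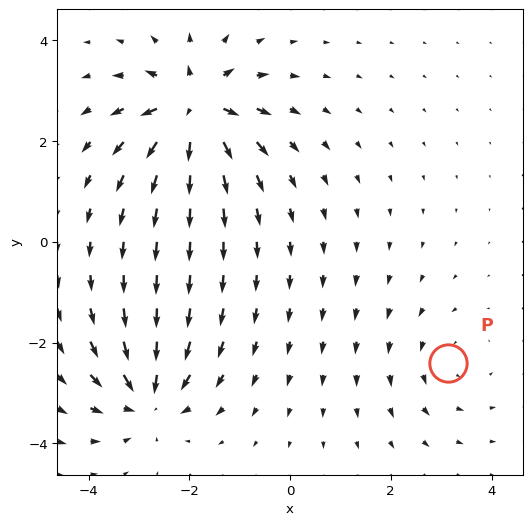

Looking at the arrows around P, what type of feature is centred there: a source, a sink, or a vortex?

At P (3.1, -2.4) the arrows circulate counterclockwise. Divergence ≈0, curl about +2 — near-zero divergence with nonzero curl is a vortex.

vortex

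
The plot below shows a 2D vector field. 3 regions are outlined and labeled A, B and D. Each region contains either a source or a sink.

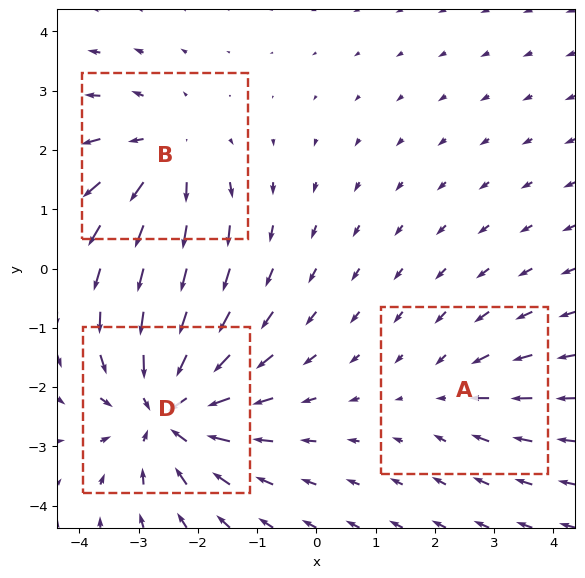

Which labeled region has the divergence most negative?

D

Divergence at each region's feature centre — A: about -2, B: about +3, D: about -5. Region D is most negative.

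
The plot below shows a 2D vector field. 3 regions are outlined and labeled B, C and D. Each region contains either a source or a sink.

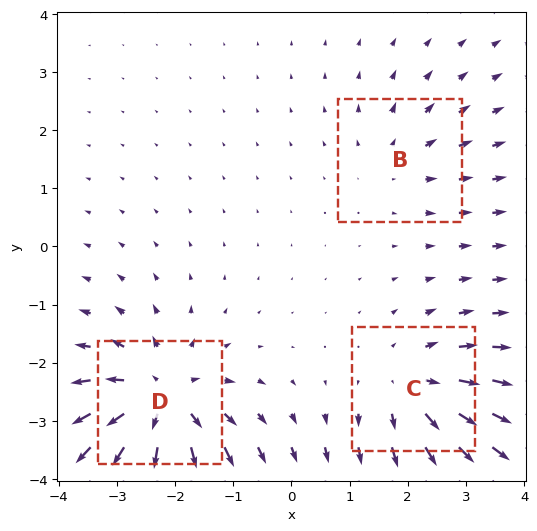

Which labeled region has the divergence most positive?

D

Divergence at each region's feature centre — B: about +2, C: about +4, D: about +6. Region D is most positive.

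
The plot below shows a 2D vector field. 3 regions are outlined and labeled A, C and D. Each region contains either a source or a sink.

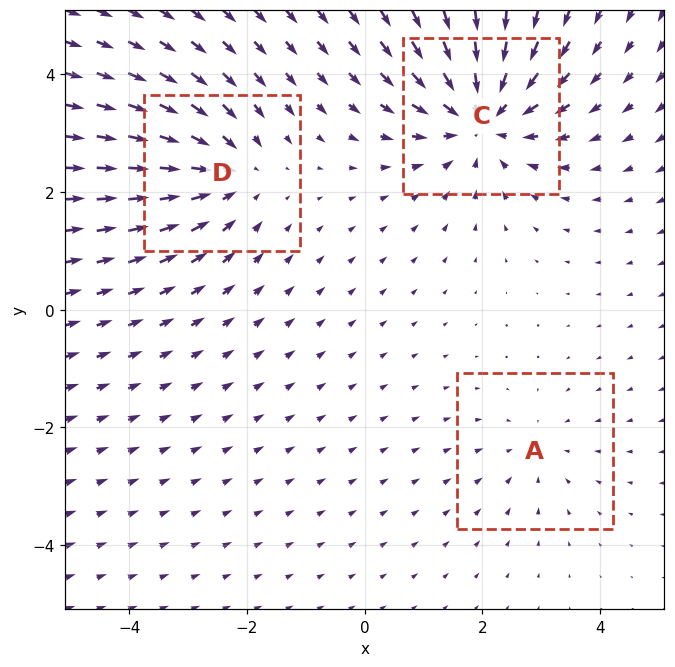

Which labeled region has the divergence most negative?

C

Divergence at each region's feature centre — A: about -2, C: about -5, D: about -3. Region C is most negative.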